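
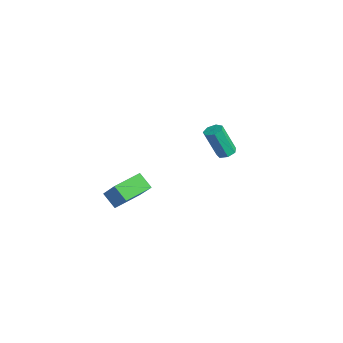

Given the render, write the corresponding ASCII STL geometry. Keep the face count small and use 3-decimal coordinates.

solid 
facet normal -0.656 -0.350 0.669
outer loop
vertex 1.333 -3.84 0.819
vertex 0.907 -2.504 1.101
vertex 0.071 -3.969 -0.485
endloop
endfacet
facet normal 0.299 -0.934 -0.197
outer loop
vertex 0.693 -3.636 -1.121
vertex 1.333 -3.84 0.819
vertex 0.071 -3.969 -0.485
endloop
endfacet
facet normal -0.656 -0.350 0.669
outer loop
vertex 0.071 -3.969 -0.485
vertex 0.907 -2.504 1.101
vertex -0.356 -2.633 -0.204
endloop
endfacet
facet normal -0.694 -0.071 -0.716
outer loop
vertex -0.356 -2.633 -0.204
vertex 0.693 -3.636 -1.121
vertex 0.071 -3.969 -0.485
endloop
endfacet
facet normal 0.695 0.070 0.716
outer loop
vertex 1.333 -3.84 0.819
vertex 1.529 -2.171 0.465
vertex 0.907 -2.504 1.101
endloop
endfacet
facet normal 0.299 -0.934 -0.197
outer loop
vertex 1.956 -3.507 0.184
vertex 1.333 -3.84 0.819
vertex 0.693 -3.636 -1.121
endloop
endfacet
facet normal 0.693 0.071 0.717
outer loop
vertex 1.956 -3.507 0.184
vertex 1.529 -2.171 0.465
vertex 1.333 -3.84 0.819
endloop
endfacet
facet normal -0.299 0.934 0.197
outer loop
vertex 0.907 -2.504 1.101
vertex 1.529 -2.171 0.465
vertex -0.356 -2.633 -0.204
endloop
endfacet
facet normal -0.694 -0.070 -0.717
outer loop
vertex 0.267 -2.3 -0.839
vertex 0.693 -3.636 -1.121
vertex -0.356 -2.633 -0.204
endloop
endfacet
facet normal -0.299 0.934 0.197
outer loop
vertex -0.356 -2.633 -0.204
vertex 1.529 -2.171 0.465
vertex 0.267 -2.3 -0.839
endloop
endfacet
facet normal 0.656 0.350 -0.669
outer loop
vertex 0.267 -2.3 -0.839
vertex 1.956 -3.507 0.184
vertex 0.693 -3.636 -1.121
endloop
endfacet
facet normal 0.656 0.350 -0.669
outer loop
vertex 1.529 -2.171 0.465
vertex 1.956 -3.507 0.184
vertex 0.267 -2.3 -0.839
endloop
endfacet
facet normal 0.129 0.363 -0.923
outer loop
vertex -2.83 3.593 -1.259
vertex -3.228 3.304 -1.428
vertex -3.236 3.788 -1.239
endloop
endfacet
facet normal 0.415 0.825 0.383
outer loop
vertex -2.83 3.593 -1.259
vertex -3.236 3.788 -1.239
vertex -3.054 2.965 0.338
endloop
endfacet
facet normal 0.415 0.825 0.383
outer loop
vertex -3.054 2.965 0.338
vertex -3.236 3.788 -1.239
vertex -3.461 3.161 0.357
endloop
endfacet
facet normal -0.131 -0.362 0.923
outer loop
vertex -3.054 2.965 0.338
vertex -3.461 3.161 0.357
vertex -3.452 2.676 0.168
endloop
endfacet
facet normal 0.131 0.363 -0.923
outer loop
vertex -3.236 3.788 -1.239
vertex -3.228 3.304 -1.428
vertex -3.636 3.619 -1.362
endloop
endfacet
facet normal -0.444 0.853 0.273
outer loop
vertex -3.236 3.788 -1.239
vertex -3.636 3.619 -1.362
vertex -3.461 3.161 0.357
endloop
endfacet
facet normal -0.446 0.853 0.273
outer loop
vertex -3.461 3.161 0.357
vertex -3.636 3.619 -1.362
vertex -3.861 2.991 0.235
endloop
endfacet
facet normal -0.128 -0.362 0.923
outer loop
vertex -3.461 3.161 0.357
vertex -3.861 2.991 0.235
vertex -3.452 2.676 0.168
endloop
endfacet
facet normal 0.131 0.363 -0.923
outer loop
vertex -3.636 3.619 -1.362
vertex -3.228 3.304 -1.428
vertex -3.728 3.212 -1.535
endloop
endfacet
facet normal -0.970 0.238 -0.043
outer loop
vertex -3.636 3.619 -1.362
vertex -3.728 3.212 -1.535
vertex -3.861 2.991 0.235
endloop
endfacet
facet normal -0.970 0.238 -0.043
outer loop
vertex -3.861 2.991 0.235
vertex -3.728 3.212 -1.535
vertex -3.953 2.585 0.062
endloop
endfacet
facet normal -0.129 -0.364 0.922
outer loop
vertex -3.861 2.991 0.235
vertex -3.953 2.585 0.062
vertex -3.452 2.676 0.168
endloop
endfacet
facet normal 0.131 0.362 -0.923
outer loop
vertex -3.728 3.212 -1.535
vertex -3.228 3.304 -1.428
vertex -3.444 2.875 -1.627
endloop
endfacet
facet normal -0.765 -0.556 -0.326
outer loop
vertex -3.728 3.212 -1.535
vertex -3.444 2.875 -1.627
vertex -3.953 2.585 0.062
endloop
endfacet
facet normal -0.765 -0.555 -0.326
outer loop
vertex -3.953 2.585 0.062
vertex -3.444 2.875 -1.627
vertex -3.668 2.247 -0.031
endloop
endfacet
facet normal -0.129 -0.363 0.923
outer loop
vertex -3.953 2.585 0.062
vertex -3.668 2.247 -0.031
vertex -3.452 2.676 0.168
endloop
endfacet
facet normal 0.130 0.363 -0.923
outer loop
vertex -3.444 2.875 -1.627
vertex -3.228 3.304 -1.428
vertex -2.996 2.86 -1.57
endloop
endfacet
facet normal 0.015 -0.931 -0.364
outer loop
vertex -3.444 2.875 -1.627
vertex -2.996 2.86 -1.57
vertex -3.668 2.247 -0.031
endloop
endfacet
facet normal 0.017 -0.931 -0.363
outer loop
vertex -3.668 2.247 -0.031
vertex -2.996 2.86 -1.57
vertex -3.221 2.233 0.026
endloop
endfacet
facet normal -0.129 -0.363 0.923
outer loop
vertex -3.668 2.247 -0.031
vertex -3.221 2.233 0.026
vertex -3.452 2.676 0.168
endloop
endfacet
facet normal 0.129 0.363 -0.923
outer loop
vertex -2.996 2.86 -1.57
vertex -3.228 3.304 -1.428
vertex -2.723 3.18 -1.406
endloop
endfacet
facet normal 0.786 -0.605 -0.127
outer loop
vertex -2.996 2.86 -1.57
vertex -2.723 3.18 -1.406
vertex -3.221 2.233 0.026
endloop
endfacet
facet normal 0.785 -0.606 -0.128
outer loop
vertex -3.221 2.233 0.026
vertex -2.723 3.18 -1.406
vertex -2.948 2.552 0.19
endloop
endfacet
facet normal -0.130 -0.363 0.923
outer loop
vertex -3.221 2.233 0.026
vertex -2.948 2.552 0.19
vertex -3.452 2.676 0.168
endloop
endfacet
facet normal 0.129 0.362 -0.923
outer loop
vertex -2.723 3.18 -1.406
vertex -3.228 3.304 -1.428
vertex -2.83 3.593 -1.259
endloop
endfacet
facet normal 0.963 0.176 0.205
outer loop
vertex -2.723 3.18 -1.406
vertex -2.83 3.593 -1.259
vertex -2.948 2.552 0.19
endloop
endfacet
facet normal 0.963 0.174 0.204
outer loop
vertex -2.948 2.552 0.19
vertex -2.83 3.593 -1.259
vertex -3.054 2.965 0.338
endloop
endfacet
facet normal -0.130 -0.364 0.922
outer loop
vertex -2.948 2.552 0.19
vertex -3.054 2.965 0.338
vertex -3.452 2.676 0.168
endloop
endfacet

endsolid


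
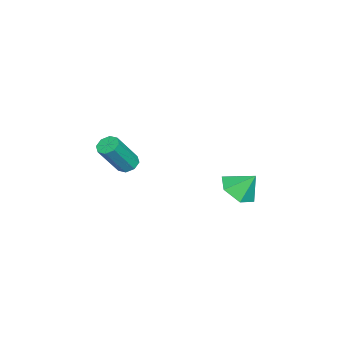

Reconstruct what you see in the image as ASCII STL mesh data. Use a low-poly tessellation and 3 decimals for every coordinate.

solid 
facet normal -0.447 0.341 -0.827
outer loop
vertex -1.621 -2.18 -1.055
vertex -1.941 -1.831 -0.738
vertex -1.434 -1.79 -0.995
endloop
endfacet
facet normal 0.786 -0.293 -0.545
outer loop
vertex -1.621 -2.18 -1.055
vertex -1.434 -1.79 -0.995
vertex -0.759 -2.839 0.541
endloop
endfacet
facet normal 0.786 -0.293 -0.545
outer loop
vertex -0.759 -2.839 0.541
vertex -1.434 -1.79 -0.995
vertex -0.572 -2.449 0.601
endloop
endfacet
facet normal 0.446 -0.341 0.827
outer loop
vertex -0.759 -2.839 0.541
vertex -0.572 -2.449 0.601
vertex -1.079 -2.489 0.858
endloop
endfacet
facet normal -0.447 0.340 -0.827
outer loop
vertex -1.434 -1.79 -0.995
vertex -1.941 -1.831 -0.738
vertex -1.544 -1.424 -0.785
endloop
endfacet
facet normal 0.859 0.424 -0.289
outer loop
vertex -1.434 -1.79 -0.995
vertex -1.544 -1.424 -0.785
vertex -0.572 -2.449 0.601
endloop
endfacet
facet normal 0.859 0.424 -0.289
outer loop
vertex -0.572 -2.449 0.601
vertex -1.544 -1.424 -0.785
vertex -0.682 -2.083 0.811
endloop
endfacet
facet normal 0.446 -0.341 0.827
outer loop
vertex -0.572 -2.449 0.601
vertex -0.682 -2.083 0.811
vertex -1.079 -2.489 0.858
endloop
endfacet
facet normal -0.447 0.340 -0.827
outer loop
vertex -1.544 -1.424 -0.785
vertex -1.941 -1.831 -0.738
vertex -1.887 -1.296 -0.547
endloop
endfacet
facet normal 0.429 0.893 0.137
outer loop
vertex -1.544 -1.424 -0.785
vertex -1.887 -1.296 -0.547
vertex -0.682 -2.083 0.811
endloop
endfacet
facet normal 0.429 0.893 0.137
outer loop
vertex -0.682 -2.083 0.811
vertex -1.887 -1.296 -0.547
vertex -1.024 -1.955 1.049
endloop
endfacet
facet normal 0.447 -0.342 0.827
outer loop
vertex -0.682 -2.083 0.811
vertex -1.024 -1.955 1.049
vertex -1.079 -2.489 0.858
endloop
endfacet
facet normal -0.447 0.340 -0.827
outer loop
vertex -1.887 -1.296 -0.547
vertex -1.941 -1.831 -0.738
vertex -2.261 -1.481 -0.421
endloop
endfacet
facet normal -0.252 0.839 0.483
outer loop
vertex -1.887 -1.296 -0.547
vertex -2.261 -1.481 -0.421
vertex -1.024 -1.955 1.049
endloop
endfacet
facet normal -0.252 0.839 0.482
outer loop
vertex -1.024 -1.955 1.049
vertex -2.261 -1.481 -0.421
vertex -1.399 -2.14 1.175
endloop
endfacet
facet normal 0.446 -0.342 0.827
outer loop
vertex -1.024 -1.955 1.049
vertex -1.399 -2.14 1.175
vertex -1.079 -2.489 0.858
endloop
endfacet
facet normal -0.446 0.341 -0.827
outer loop
vertex -2.261 -1.481 -0.421
vertex -1.941 -1.831 -0.738
vertex -2.448 -1.871 -0.481
endloop
endfacet
facet normal -0.786 0.293 0.545
outer loop
vertex -2.261 -1.481 -0.421
vertex -2.448 -1.871 -0.481
vertex -1.399 -2.14 1.175
endloop
endfacet
facet normal -0.786 0.293 0.545
outer loop
vertex -1.399 -2.14 1.175
vertex -2.448 -1.871 -0.481
vertex -1.586 -2.53 1.115
endloop
endfacet
facet normal 0.447 -0.341 0.827
outer loop
vertex -1.399 -2.14 1.175
vertex -1.586 -2.53 1.115
vertex -1.079 -2.489 0.858
endloop
endfacet
facet normal -0.446 0.341 -0.827
outer loop
vertex -2.448 -1.871 -0.481
vertex -1.941 -1.831 -0.738
vertex -2.338 -2.237 -0.691
endloop
endfacet
facet normal -0.859 -0.424 0.289
outer loop
vertex -2.448 -1.871 -0.481
vertex -2.338 -2.237 -0.691
vertex -1.586 -2.53 1.115
endloop
endfacet
facet normal -0.859 -0.424 0.289
outer loop
vertex -1.586 -2.53 1.115
vertex -2.338 -2.237 -0.691
vertex -1.476 -2.896 0.905
endloop
endfacet
facet normal 0.447 -0.340 0.827
outer loop
vertex -1.586 -2.53 1.115
vertex -1.476 -2.896 0.905
vertex -1.079 -2.489 0.858
endloop
endfacet
facet normal -0.447 0.342 -0.827
outer loop
vertex -2.338 -2.237 -0.691
vertex -1.941 -1.831 -0.738
vertex -1.996 -2.365 -0.929
endloop
endfacet
facet normal -0.429 -0.893 -0.137
outer loop
vertex -2.338 -2.237 -0.691
vertex -1.996 -2.365 -0.929
vertex -1.476 -2.896 0.905
endloop
endfacet
facet normal -0.428 -0.893 -0.137
outer loop
vertex -1.476 -2.896 0.905
vertex -1.996 -2.365 -0.929
vertex -1.133 -3.024 0.667
endloop
endfacet
facet normal 0.447 -0.340 0.827
outer loop
vertex -1.476 -2.896 0.905
vertex -1.133 -3.024 0.667
vertex -1.079 -2.489 0.858
endloop
endfacet
facet normal -0.446 0.342 -0.827
outer loop
vertex -1.996 -2.365 -0.929
vertex -1.941 -1.831 -0.738
vertex -1.621 -2.18 -1.055
endloop
endfacet
facet normal 0.252 -0.839 -0.483
outer loop
vertex -1.996 -2.365 -0.929
vertex -1.621 -2.18 -1.055
vertex -1.133 -3.024 0.667
endloop
endfacet
facet normal 0.252 -0.839 -0.483
outer loop
vertex -1.133 -3.024 0.667
vertex -1.621 -2.18 -1.055
vertex -0.759 -2.839 0.541
endloop
endfacet
facet normal 0.447 -0.340 0.827
outer loop
vertex -1.133 -3.024 0.667
vertex -0.759 -2.839 0.541
vertex -1.079 -2.489 0.858
endloop
endfacet
facet normal 0.002 -0.627 -0.779
outer loop
vertex 0.292 2.958 -0.295
vertex -0.459 3.411 -0.661
vertex 0.421 3.692 -0.885
endloop
endfacet
facet normal 0.818 0.266 0.510
outer loop
vertex 0.292 2.958 -0.295
vertex 0.421 3.692 -0.885
vertex -0.461 4.169 0.281
endloop
endfacet
facet normal 0.002 -0.627 -0.779
outer loop
vertex 0.421 3.692 -0.885
vertex -0.459 3.411 -0.661
vertex -0.329 4.144 -1.251
endloop
endfacet
facet normal 0.505 0.862 0.029
outer loop
vertex 0.421 3.692 -0.885
vertex -0.329 4.144 -1.251
vertex -0.461 4.169 0.281
endloop
endfacet
facet normal 0.002 -0.627 -0.779
outer loop
vertex -0.329 4.144 -1.251
vertex -0.459 3.411 -0.661
vertex -1.209 3.864 -1.028
endloop
endfacet
facet normal -0.313 0.949 -0.042
outer loop
vertex -0.329 4.144 -1.251
vertex -1.209 3.864 -1.028
vertex -0.461 4.169 0.281
endloop
endfacet
facet normal 0.003 -0.627 -0.779
outer loop
vertex -1.209 3.864 -1.028
vertex -0.459 3.411 -0.661
vertex -1.338 3.13 -0.438
endloop
endfacet
facet normal -0.820 0.439 0.367
outer loop
vertex -1.209 3.864 -1.028
vertex -1.338 3.13 -0.438
vertex -0.461 4.169 0.281
endloop
endfacet
facet normal 0.002 -0.626 -0.780
outer loop
vertex -1.338 3.13 -0.438
vertex -0.459 3.411 -0.661
vertex -0.588 2.677 -0.072
endloop
endfacet
facet normal -0.508 -0.157 0.847
outer loop
vertex -1.338 3.13 -0.438
vertex -0.588 2.677 -0.072
vertex -0.461 4.169 0.281
endloop
endfacet
facet normal 0.002 -0.626 -0.780
outer loop
vertex -0.588 2.677 -0.072
vertex -0.459 3.411 -0.661
vertex 0.292 2.958 -0.295
endloop
endfacet
facet normal 0.311 -0.244 0.919
outer loop
vertex -0.588 2.677 -0.072
vertex 0.292 2.958 -0.295
vertex -0.461 4.169 0.281
endloop
endfacet

endsolid


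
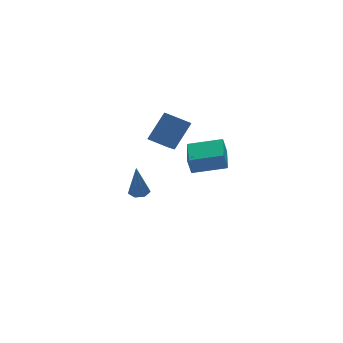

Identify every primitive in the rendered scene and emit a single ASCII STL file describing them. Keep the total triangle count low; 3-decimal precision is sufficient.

solid 
facet normal 0.175 0.211 -0.962
outer loop
vertex -1.068 3.048 -2.462
vertex -1.604 2.904 -2.591
vertex -1.399 3.414 -2.442
endloop
endfacet
facet normal 0.656 0.566 0.500
outer loop
vertex -1.068 3.048 -2.462
vertex -1.399 3.414 -2.442
vertex -1.956 2.476 -0.649
endloop
endfacet
facet normal 0.174 0.211 -0.962
outer loop
vertex -1.399 3.414 -2.442
vertex -1.604 2.904 -2.591
vertex -1.885 3.396 -2.534
endloop
endfacet
facet normal -0.115 0.894 0.432
outer loop
vertex -1.399 3.414 -2.442
vertex -1.885 3.396 -2.534
vertex -1.956 2.476 -0.649
endloop
endfacet
facet normal 0.175 0.211 -0.962
outer loop
vertex -1.885 3.396 -2.534
vertex -1.604 2.904 -2.591
vertex -2.159 3.008 -2.669
endloop
endfacet
facet normal -0.831 0.511 0.218
outer loop
vertex -1.885 3.396 -2.534
vertex -2.159 3.008 -2.669
vertex -1.956 2.476 -0.649
endloop
endfacet
facet normal 0.175 0.212 -0.961
outer loop
vertex -2.159 3.008 -2.669
vertex -1.604 2.904 -2.591
vertex -2.015 2.541 -2.746
endloop
endfacet
facet normal -0.955 -0.297 0.018
outer loop
vertex -2.159 3.008 -2.669
vertex -2.015 2.541 -2.746
vertex -1.956 2.476 -0.649
endloop
endfacet
facet normal 0.176 0.212 -0.961
outer loop
vertex -2.015 2.541 -2.746
vertex -1.604 2.904 -2.591
vertex -1.562 2.347 -2.706
endloop
endfacet
facet normal -0.392 -0.920 -0.017
outer loop
vertex -2.015 2.541 -2.746
vertex -1.562 2.347 -2.706
vertex -1.956 2.476 -0.649
endloop
endfacet
facet normal 0.174 0.212 -0.962
outer loop
vertex -1.562 2.347 -2.706
vertex -1.604 2.904 -2.591
vertex -1.14 2.573 -2.58
endloop
endfacet
facet normal 0.435 -0.890 0.139
outer loop
vertex -1.562 2.347 -2.706
vertex -1.14 2.573 -2.58
vertex -1.956 2.476 -0.649
endloop
endfacet
facet normal 0.174 0.212 -0.961
outer loop
vertex -1.14 2.573 -2.58
vertex -1.604 2.904 -2.591
vertex -1.068 3.048 -2.462
endloop
endfacet
facet normal 0.901 -0.228 0.369
outer loop
vertex -1.14 2.573 -2.58
vertex -1.068 3.048 -2.462
vertex -1.956 2.476 -0.649
endloop
endfacet
facet normal -0.852 0.477 -0.214
outer loop
vertex -2.369 -3.724 2.905
vertex -1.654 -2.329 3.169
vertex -2.126 -3.683 2.029
endloop
endfacet
facet normal -0.450 -0.877 -0.166
outer loop
vertex -0.686 -4.491 2.391
vertex -2.369 -3.724 2.905
vertex -2.126 -3.683 2.029
endloop
endfacet
facet normal -0.852 0.478 -0.215
outer loop
vertex -2.126 -3.683 2.029
vertex -1.654 -2.329 3.169
vertex -1.41 -2.288 2.293
endloop
endfacet
facet normal 0.267 0.045 -0.963
outer loop
vertex -1.41 -2.288 2.293
vertex -0.686 -4.491 2.391
vertex -2.126 -3.683 2.029
endloop
endfacet
facet normal -0.267 -0.045 0.963
outer loop
vertex -2.369 -3.724 2.905
vertex -0.214 -3.137 3.531
vertex -1.654 -2.329 3.169
endloop
endfacet
facet normal -0.451 -0.877 -0.167
outer loop
vertex -0.93 -4.532 3.267
vertex -2.369 -3.724 2.905
vertex -0.686 -4.491 2.391
endloop
endfacet
facet normal -0.267 -0.045 0.963
outer loop
vertex -0.93 -4.532 3.267
vertex -0.214 -3.137 3.531
vertex -2.369 -3.724 2.905
endloop
endfacet
facet normal 0.450 0.877 0.166
outer loop
vertex -1.654 -2.329 3.169
vertex -0.214 -3.137 3.531
vertex -1.41 -2.288 2.293
endloop
endfacet
facet normal 0.267 0.045 -0.963
outer loop
vertex 0.029 -3.096 2.655
vertex -0.686 -4.491 2.391
vertex -1.41 -2.288 2.293
endloop
endfacet
facet normal 0.451 0.877 0.166
outer loop
vertex -1.41 -2.288 2.293
vertex -0.214 -3.137 3.531
vertex 0.029 -3.096 2.655
endloop
endfacet
facet normal 0.852 -0.477 0.215
outer loop
vertex 0.029 -3.096 2.655
vertex -0.93 -4.532 3.267
vertex -0.686 -4.491 2.391
endloop
endfacet
facet normal 0.852 -0.478 0.214
outer loop
vertex -0.214 -3.137 3.531
vertex -0.93 -4.532 3.267
vertex 0.029 -3.096 2.655
endloop
endfacet
facet normal -0.580 -0.148 -0.801
outer loop
vertex -2.034 -1.115 2.493
vertex -2.663 -0.249 2.789
vertex -1.279 -0.33 1.801
endloop
endfacet
facet normal 0.566 -0.780 -0.267
outer loop
vertex -0.257 -0.071 3.211
vertex -2.034 -1.115 2.493
vertex -1.279 -0.33 1.801
endloop
endfacet
facet normal -0.580 -0.146 -0.801
outer loop
vertex -1.279 -0.33 1.801
vertex -2.663 -0.249 2.789
vertex -1.907 0.536 2.098
endloop
endfacet
facet normal 0.585 0.608 -0.536
outer loop
vertex -1.907 0.536 2.098
vertex -0.257 -0.071 3.211
vertex -1.279 -0.33 1.801
endloop
endfacet
facet normal -0.585 -0.608 0.536
outer loop
vertex -2.034 -1.115 2.493
vertex -1.641 0.01 4.199
vertex -2.663 -0.249 2.789
endloop
endfacet
facet normal 0.566 -0.780 -0.267
outer loop
vertex -1.013 -0.856 3.902
vertex -2.034 -1.115 2.493
vertex -0.257 -0.071 3.211
endloop
endfacet
facet normal -0.585 -0.608 0.536
outer loop
vertex -1.013 -0.856 3.902
vertex -1.641 0.01 4.199
vertex -2.034 -1.115 2.493
endloop
endfacet
facet normal -0.566 0.780 0.267
outer loop
vertex -2.663 -0.249 2.789
vertex -1.641 0.01 4.199
vertex -1.907 0.536 2.098
endloop
endfacet
facet normal 0.585 0.608 -0.536
outer loop
vertex -0.886 0.795 3.507
vertex -0.257 -0.071 3.211
vertex -1.907 0.536 2.098
endloop
endfacet
facet normal -0.566 0.780 0.267
outer loop
vertex -1.907 0.536 2.098
vertex -1.641 0.01 4.199
vertex -0.886 0.795 3.507
endloop
endfacet
facet normal 0.580 0.147 0.801
outer loop
vertex -0.886 0.795 3.507
vertex -1.013 -0.856 3.902
vertex -0.257 -0.071 3.211
endloop
endfacet
facet normal 0.581 0.147 0.801
outer loop
vertex -1.641 0.01 4.199
vertex -1.013 -0.856 3.902
vertex -0.886 0.795 3.507
endloop
endfacet

endsolid


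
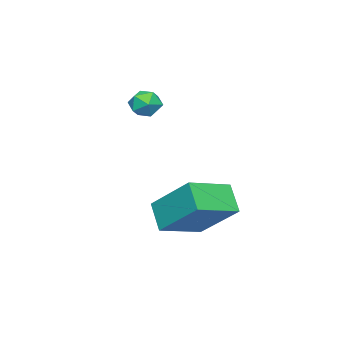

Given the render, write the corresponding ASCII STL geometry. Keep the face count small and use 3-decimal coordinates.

solid 
facet normal -0.877 0.400 -0.264
outer loop
vertex -1.39 0.093 -1.093
vertex -1.064 1.719 0.29
vertex -0.821 0.745 -1.995
endloop
endfacet
facet normal -0.151 -0.754 -0.640
outer loop
vertex 0.724 0.041 -1.53
vertex -1.39 0.093 -1.093
vertex -0.821 0.745 -1.995
endloop
endfacet
facet normal -0.878 0.400 -0.264
outer loop
vertex -0.821 0.745 -1.995
vertex -1.064 1.719 0.29
vertex -0.495 2.372 -0.611
endloop
endfacet
facet normal 0.455 0.522 -0.721
outer loop
vertex -0.495 2.372 -0.611
vertex 0.724 0.041 -1.53
vertex -0.821 0.745 -1.995
endloop
endfacet
facet normal -0.455 -0.522 0.721
outer loop
vertex -1.39 0.093 -1.093
vertex 0.481 1.015 0.755
vertex -1.064 1.719 0.29
endloop
endfacet
facet normal -0.151 -0.753 -0.641
outer loop
vertex 0.155 -0.612 -0.629
vertex -1.39 0.093 -1.093
vertex 0.724 0.041 -1.53
endloop
endfacet
facet normal -0.455 -0.522 0.721
outer loop
vertex 0.155 -0.612 -0.629
vertex 0.481 1.015 0.755
vertex -1.39 0.093 -1.093
endloop
endfacet
facet normal 0.150 0.753 0.641
outer loop
vertex -1.064 1.719 0.29
vertex 0.481 1.015 0.755
vertex -0.495 2.372 -0.611
endloop
endfacet
facet normal 0.455 0.522 -0.721
outer loop
vertex 1.05 1.667 -0.147
vertex 0.724 0.041 -1.53
vertex -0.495 2.372 -0.611
endloop
endfacet
facet normal 0.151 0.753 0.640
outer loop
vertex -0.495 2.372 -0.611
vertex 0.481 1.015 0.755
vertex 1.05 1.667 -0.147
endloop
endfacet
facet normal 0.877 -0.400 0.264
outer loop
vertex 1.05 1.667 -0.147
vertex 0.155 -0.612 -0.629
vertex 0.724 0.041 -1.53
endloop
endfacet
facet normal 0.877 -0.400 0.264
outer loop
vertex 0.481 1.015 0.755
vertex 0.155 -0.612 -0.629
vertex 1.05 1.667 -0.147
endloop
endfacet
facet normal -0.843 -0.392 0.370
outer loop
vertex -2.793 -2.073 3.263
vertex -2.684 -2.638 2.913
vertex -2.439 -2.576 3.537
endloop
endfacet
facet normal -0.551 0.065 0.832
outer loop
vertex -2.793 -2.073 3.263
vertex -2.439 -2.576 3.537
vertex -2.238 -1.939 3.62
endloop
endfacet
facet normal -0.498 0.701 0.511
outer loop
vertex -2.793 -2.073 3.263
vertex -2.238 -1.939 3.62
vertex -2.358 -1.607 3.047
endloop
endfacet
facet normal -0.757 0.636 -0.151
outer loop
vertex -2.793 -2.073 3.263
vertex -2.358 -1.607 3.047
vertex -2.634 -2.039 2.61
endloop
endfacet
facet normal -0.970 -0.040 -0.238
outer loop
vertex -2.793 -2.073 3.263
vertex -2.634 -2.039 2.61
vertex -2.684 -2.638 2.913
endloop
endfacet
facet normal 0.109 -0.162 0.981
outer loop
vertex -2.238 -1.939 3.62
vertex -2.439 -2.576 3.537
vertex -1.786 -2.421 3.49
endloop
endfacet
facet normal -0.364 -0.902 0.233
outer loop
vertex -2.439 -2.576 3.537
vertex -2.684 -2.638 2.913
vertex -2.062 -2.853 3.053
endloop
endfacet
facet normal -0.570 -0.332 -0.751
outer loop
vertex -2.684 -2.638 2.913
vertex -2.634 -2.039 2.61
vertex -2.182 -2.521 2.48
endloop
endfacet
facet normal -0.224 0.760 -0.610
outer loop
vertex -2.634 -2.039 2.61
vertex -2.358 -1.607 3.047
vertex -1.981 -1.884 2.563
endloop
endfacet
facet normal 0.196 0.866 0.461
outer loop
vertex -2.358 -1.607 3.047
vertex -2.238 -1.939 3.62
vertex -1.736 -1.822 3.187
endloop
endfacet
facet normal 0.757 -0.636 0.151
outer loop
vertex -1.627 -2.387 2.837
vertex -1.786 -2.421 3.49
vertex -2.062 -2.853 3.053
endloop
endfacet
facet normal 0.498 -0.701 -0.511
outer loop
vertex -1.627 -2.387 2.837
vertex -2.062 -2.853 3.053
vertex -2.182 -2.521 2.48
endloop
endfacet
facet normal 0.551 -0.065 -0.832
outer loop
vertex -1.627 -2.387 2.837
vertex -2.182 -2.521 2.48
vertex -1.981 -1.884 2.563
endloop
endfacet
facet normal 0.843 0.392 -0.370
outer loop
vertex -1.627 -2.387 2.837
vertex -1.981 -1.884 2.563
vertex -1.736 -1.822 3.187
endloop
endfacet
facet normal 0.970 0.040 0.238
outer loop
vertex -1.627 -2.387 2.837
vertex -1.736 -1.822 3.187
vertex -1.786 -2.421 3.49
endloop
endfacet
facet normal 0.224 -0.760 0.610
outer loop
vertex -2.062 -2.853 3.053
vertex -1.786 -2.421 3.49
vertex -2.439 -2.576 3.537
endloop
endfacet
facet normal -0.196 -0.866 -0.461
outer loop
vertex -2.182 -2.521 2.48
vertex -2.062 -2.853 3.053
vertex -2.684 -2.638 2.913
endloop
endfacet
facet normal -0.109 0.162 -0.981
outer loop
vertex -1.981 -1.884 2.563
vertex -2.182 -2.521 2.48
vertex -2.634 -2.039 2.61
endloop
endfacet
facet normal 0.364 0.902 -0.233
outer loop
vertex -1.736 -1.822 3.187
vertex -1.981 -1.884 2.563
vertex -2.358 -1.607 3.047
endloop
endfacet
facet normal 0.570 0.332 0.751
outer loop
vertex -1.786 -2.421 3.49
vertex -1.736 -1.822 3.187
vertex -2.238 -1.939 3.62
endloop
endfacet

endsolid


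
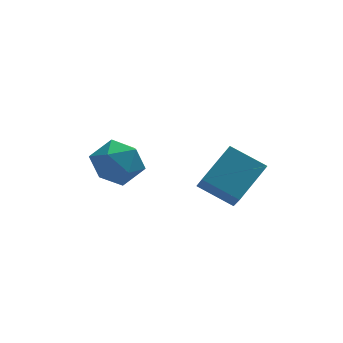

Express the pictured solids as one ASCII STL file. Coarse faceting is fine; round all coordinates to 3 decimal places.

solid 
facet normal -0.770 0.437 0.464
outer loop
vertex -1.892 -1.63 3.856
vertex -0.98 -0.851 4.635
vertex -1.907 -0.871 3.116
endloop
endfacet
facet normal -0.638 -0.544 -0.545
outer loop
vertex -0.96 -1.409 2.545
vertex -1.892 -1.63 3.856
vertex -1.907 -0.871 3.116
endloop
endfacet
facet normal -0.770 0.437 0.464
outer loop
vertex -1.907 -0.871 3.116
vertex -0.98 -0.851 4.635
vertex -0.996 -0.093 3.895
endloop
endfacet
facet normal -0.014 0.716 -0.698
outer loop
vertex -0.996 -0.093 3.895
vertex -0.96 -1.409 2.545
vertex -1.907 -0.871 3.116
endloop
endfacet
facet normal 0.015 -0.716 0.698
outer loop
vertex -1.892 -1.63 3.856
vertex -0.033 -1.389 4.064
vertex -0.98 -0.851 4.635
endloop
endfacet
facet normal -0.637 -0.545 -0.545
outer loop
vertex -0.944 -2.167 3.285
vertex -1.892 -1.63 3.856
vertex -0.96 -1.409 2.545
endloop
endfacet
facet normal 0.015 -0.716 0.698
outer loop
vertex -0.944 -2.167 3.285
vertex -0.033 -1.389 4.064
vertex -1.892 -1.63 3.856
endloop
endfacet
facet normal 0.638 0.545 0.544
outer loop
vertex -0.98 -0.851 4.635
vertex -0.033 -1.389 4.064
vertex -0.996 -0.093 3.895
endloop
endfacet
facet normal -0.015 0.716 -0.698
outer loop
vertex -0.048 -0.63 3.324
vertex -0.96 -1.409 2.545
vertex -0.996 -0.093 3.895
endloop
endfacet
facet normal 0.637 0.545 0.546
outer loop
vertex -0.996 -0.093 3.895
vertex -0.033 -1.389 4.064
vertex -0.048 -0.63 3.324
endloop
endfacet
facet normal 0.770 -0.437 -0.464
outer loop
vertex -0.048 -0.63 3.324
vertex -0.944 -2.167 3.285
vertex -0.96 -1.409 2.545
endloop
endfacet
facet normal 0.770 -0.437 -0.464
outer loop
vertex -0.033 -1.389 4.064
vertex -0.944 -2.167 3.285
vertex -0.048 -0.63 3.324
endloop
endfacet
facet normal 0.130 0.885 0.447
outer loop
vertex -4.016 2.558 2.617
vertex -3.894 2.145 3.4
vertex -3.195 2.311 2.868
endloop
endfacet
facet normal 0.345 0.909 -0.234
outer loop
vertex -4.016 2.558 2.617
vertex -3.195 2.311 2.868
vertex -3.458 2.193 2.022
endloop
endfacet
facet normal -0.210 0.734 -0.647
outer loop
vertex -4.016 2.558 2.617
vertex -3.458 2.193 2.022
vertex -4.319 1.955 2.031
endloop
endfacet
facet normal -0.767 0.602 -0.222
outer loop
vertex -4.016 2.558 2.617
vertex -4.319 1.955 2.031
vertex -4.589 1.925 2.882
endloop
endfacet
facet normal -0.558 0.695 0.454
outer loop
vertex -4.016 2.558 2.617
vertex -4.589 1.925 2.882
vertex -3.894 2.145 3.4
endloop
endfacet
facet normal 0.852 0.413 -0.322
outer loop
vertex -3.458 2.193 2.022
vertex -3.195 2.311 2.868
vertex -2.991 1.555 2.438
endloop
endfacet
facet normal 0.504 0.375 0.779
outer loop
vertex -3.195 2.311 2.868
vertex -3.894 2.145 3.4
vertex -3.261 1.525 3.289
endloop
endfacet
facet normal -0.610 0.068 0.789
outer loop
vertex -3.894 2.145 3.4
vertex -4.589 1.925 2.882
vertex -4.122 1.287 3.298
endloop
endfacet
facet normal -0.949 -0.083 -0.304
outer loop
vertex -4.589 1.925 2.882
vertex -4.319 1.955 2.031
vertex -4.385 1.169 2.452
endloop
endfacet
facet normal -0.046 0.130 -0.990
outer loop
vertex -4.319 1.955 2.031
vertex -3.458 2.193 2.022
vertex -3.686 1.335 1.92
endloop
endfacet
facet normal 0.767 -0.602 0.222
outer loop
vertex -3.564 0.922 2.703
vertex -2.991 1.555 2.438
vertex -3.261 1.525 3.289
endloop
endfacet
facet normal 0.210 -0.734 0.647
outer loop
vertex -3.564 0.922 2.703
vertex -3.261 1.525 3.289
vertex -4.122 1.287 3.298
endloop
endfacet
facet normal -0.345 -0.909 0.234
outer loop
vertex -3.564 0.922 2.703
vertex -4.122 1.287 3.298
vertex -4.385 1.169 2.452
endloop
endfacet
facet normal -0.130 -0.885 -0.447
outer loop
vertex -3.564 0.922 2.703
vertex -4.385 1.169 2.452
vertex -3.686 1.335 1.92
endloop
endfacet
facet normal 0.558 -0.695 -0.454
outer loop
vertex -3.564 0.922 2.703
vertex -3.686 1.335 1.92
vertex -2.991 1.555 2.438
endloop
endfacet
facet normal 0.949 0.083 0.304
outer loop
vertex -3.261 1.525 3.289
vertex -2.991 1.555 2.438
vertex -3.195 2.311 2.868
endloop
endfacet
facet normal 0.046 -0.130 0.990
outer loop
vertex -4.122 1.287 3.298
vertex -3.261 1.525 3.289
vertex -3.894 2.145 3.4
endloop
endfacet
facet normal -0.852 -0.413 0.322
outer loop
vertex -4.385 1.169 2.452
vertex -4.122 1.287 3.298
vertex -4.589 1.925 2.882
endloop
endfacet
facet normal -0.504 -0.375 -0.779
outer loop
vertex -3.686 1.335 1.92
vertex -4.385 1.169 2.452
vertex -4.319 1.955 2.031
endloop
endfacet
facet normal 0.610 -0.068 -0.789
outer loop
vertex -2.991 1.555 2.438
vertex -3.686 1.335 1.92
vertex -3.458 2.193 2.022
endloop
endfacet

endsolid


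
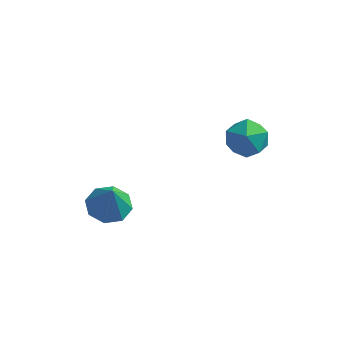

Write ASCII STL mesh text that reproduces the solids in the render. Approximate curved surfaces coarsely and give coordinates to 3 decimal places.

solid 
facet normal -0.221 0.831 0.511
outer loop
vertex 1.463 1.345 3.135
vertex 0.496 1.096 3.122
vertex 1.081 0.79 3.872
endloop
endfacet
facet normal 0.434 0.597 0.675
outer loop
vertex 1.463 1.345 3.135
vertex 1.081 0.79 3.872
vertex 1.978 0.568 3.492
endloop
endfacet
facet normal 0.816 0.574 0.072
outer loop
vertex 1.463 1.345 3.135
vertex 1.978 0.568 3.492
vertex 1.947 0.736 2.508
endloop
endfacet
facet normal 0.398 0.792 -0.462
outer loop
vertex 1.463 1.345 3.135
vertex 1.947 0.736 2.508
vertex 1.031 1.063 2.279
endloop
endfacet
facet normal -0.242 0.951 -0.191
outer loop
vertex 1.463 1.345 3.135
vertex 1.031 1.063 2.279
vertex 0.496 1.096 3.122
endloop
endfacet
facet normal 0.375 -0.068 0.925
outer loop
vertex 1.978 0.568 3.492
vertex 1.081 0.79 3.872
vertex 1.329 -0.163 3.701
endloop
endfacet
facet normal -0.685 0.309 0.660
outer loop
vertex 1.081 0.79 3.872
vertex 0.496 1.096 3.122
vertex 0.413 0.164 3.472
endloop
endfacet
facet normal -0.721 0.503 -0.477
outer loop
vertex 0.496 1.096 3.122
vertex 1.031 1.063 2.279
vertex 0.382 0.332 2.488
endloop
endfacet
facet normal 0.317 0.247 -0.916
outer loop
vertex 1.031 1.063 2.279
vertex 1.947 0.736 2.508
vertex 1.279 0.11 2.108
endloop
endfacet
facet normal 0.993 -0.107 -0.050
outer loop
vertex 1.947 0.736 2.508
vertex 1.978 0.568 3.492
vertex 1.864 -0.196 2.858
endloop
endfacet
facet normal -0.398 -0.792 0.462
outer loop
vertex 0.897 -0.445 2.845
vertex 1.329 -0.163 3.701
vertex 0.413 0.164 3.472
endloop
endfacet
facet normal -0.816 -0.574 -0.072
outer loop
vertex 0.897 -0.445 2.845
vertex 0.413 0.164 3.472
vertex 0.382 0.332 2.488
endloop
endfacet
facet normal -0.434 -0.597 -0.675
outer loop
vertex 0.897 -0.445 2.845
vertex 0.382 0.332 2.488
vertex 1.279 0.11 2.108
endloop
endfacet
facet normal 0.221 -0.831 -0.511
outer loop
vertex 0.897 -0.445 2.845
vertex 1.279 0.11 2.108
vertex 1.864 -0.196 2.858
endloop
endfacet
facet normal 0.242 -0.951 0.191
outer loop
vertex 0.897 -0.445 2.845
vertex 1.864 -0.196 2.858
vertex 1.329 -0.163 3.701
endloop
endfacet
facet normal -0.317 -0.247 0.916
outer loop
vertex 0.413 0.164 3.472
vertex 1.329 -0.163 3.701
vertex 1.081 0.79 3.872
endloop
endfacet
facet normal -0.993 0.107 0.050
outer loop
vertex 0.382 0.332 2.488
vertex 0.413 0.164 3.472
vertex 0.496 1.096 3.122
endloop
endfacet
facet normal -0.375 0.068 -0.925
outer loop
vertex 1.279 0.11 2.108
vertex 0.382 0.332 2.488
vertex 1.031 1.063 2.279
endloop
endfacet
facet normal 0.685 -0.309 -0.660
outer loop
vertex 1.864 -0.196 2.858
vertex 1.279 0.11 2.108
vertex 1.947 0.736 2.508
endloop
endfacet
facet normal 0.721 -0.503 0.477
outer loop
vertex 1.329 -0.163 3.701
vertex 1.864 -0.196 2.858
vertex 1.978 0.568 3.492
endloop
endfacet
facet normal -0.223 0.280 -0.934
outer loop
vertex -2.877 -2.655 -0.628
vertex -3.615 -2.153 -0.301
vertex -2.698 -1.969 -0.465
endloop
endfacet
facet normal 0.925 -0.297 0.236
outer loop
vertex -2.877 -2.655 -0.628
vertex -2.698 -1.969 -0.465
vertex -3.285 -2.567 1.081
endloop
endfacet
facet normal -0.223 0.279 -0.934
outer loop
vertex -2.698 -1.969 -0.465
vertex -3.615 -2.153 -0.301
vertex -3.056 -1.391 -0.207
endloop
endfacet
facet normal 0.837 0.321 0.442
outer loop
vertex -2.698 -1.969 -0.465
vertex -3.056 -1.391 -0.207
vertex -3.285 -2.567 1.081
endloop
endfacet
facet normal -0.224 0.280 -0.933
outer loop
vertex -3.056 -1.391 -0.207
vertex -3.615 -2.153 -0.301
vertex -3.741 -1.26 -0.003
endloop
endfacet
facet normal 0.327 0.668 0.668
outer loop
vertex -3.056 -1.391 -0.207
vertex -3.741 -1.26 -0.003
vertex -3.285 -2.567 1.081
endloop
endfacet
facet normal -0.224 0.280 -0.934
outer loop
vertex -3.741 -1.26 -0.003
vertex -3.615 -2.153 -0.301
vertex -4.353 -1.652 0.026
endloop
endfacet
facet normal -0.309 0.541 0.782
outer loop
vertex -3.741 -1.26 -0.003
vertex -4.353 -1.652 0.026
vertex -3.285 -2.567 1.081
endloop
endfacet
facet normal -0.223 0.281 -0.934
outer loop
vertex -4.353 -1.652 0.026
vertex -3.615 -2.153 -0.301
vertex -4.533 -2.337 -0.137
endloop
endfacet
facet normal -0.697 0.013 0.717
outer loop
vertex -4.353 -1.652 0.026
vertex -4.533 -2.337 -0.137
vertex -3.285 -2.567 1.081
endloop
endfacet
facet normal -0.223 0.279 -0.934
outer loop
vertex -4.533 -2.337 -0.137
vertex -3.615 -2.153 -0.301
vertex -4.175 -2.915 -0.395
endloop
endfacet
facet normal -0.610 -0.606 0.511
outer loop
vertex -4.533 -2.337 -0.137
vertex -4.175 -2.915 -0.395
vertex -3.285 -2.567 1.081
endloop
endfacet
facet normal -0.224 0.280 -0.933
outer loop
vertex -4.175 -2.915 -0.395
vertex -3.615 -2.153 -0.301
vertex -3.489 -3.046 -0.599
endloop
endfacet
facet normal -0.098 -0.954 0.284
outer loop
vertex -4.175 -2.915 -0.395
vertex -3.489 -3.046 -0.599
vertex -3.285 -2.567 1.081
endloop
endfacet
facet normal -0.223 0.280 -0.934
outer loop
vertex -3.489 -3.046 -0.599
vertex -3.615 -2.153 -0.301
vertex -2.877 -2.655 -0.628
endloop
endfacet
facet normal 0.536 -0.827 0.171
outer loop
vertex -3.489 -3.046 -0.599
vertex -2.877 -2.655 -0.628
vertex -3.285 -2.567 1.081
endloop
endfacet

endsolid


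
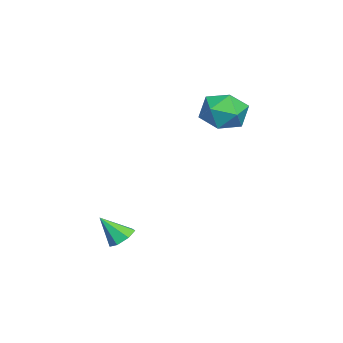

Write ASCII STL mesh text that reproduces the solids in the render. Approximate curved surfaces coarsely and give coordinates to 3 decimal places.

solid 
facet normal -0.761 0.615 0.207
outer loop
vertex -2.31 2.519 0.932
vertex -2.26 2.197 2.075
vertex -1.619 3.12 1.689
endloop
endfacet
facet normal -0.376 0.862 -0.341
outer loop
vertex -2.31 2.519 0.932
vertex -1.619 3.12 1.689
vertex -1.222 2.862 0.6
endloop
endfacet
facet normal -0.375 0.364 -0.853
outer loop
vertex -2.31 2.519 0.932
vertex -1.222 2.862 0.6
vertex -1.619 1.779 0.312
endloop
endfacet
facet normal -0.761 -0.191 -0.620
outer loop
vertex -2.31 2.519 0.932
vertex -1.619 1.779 0.312
vertex -2.26 1.369 1.224
endloop
endfacet
facet normal -0.999 -0.035 0.034
outer loop
vertex -2.31 2.519 0.932
vertex -2.26 1.369 1.224
vertex -2.26 2.197 2.075
endloop
endfacet
facet normal 0.297 0.948 -0.116
outer loop
vertex -1.222 2.862 0.6
vertex -1.619 3.12 1.689
vertex -0.5 2.751 1.536
endloop
endfacet
facet normal -0.327 0.549 0.769
outer loop
vertex -1.619 3.12 1.689
vertex -2.26 2.197 2.075
vertex -1.141 2.341 2.448
endloop
endfacet
facet normal -0.712 -0.503 0.490
outer loop
vertex -2.26 2.197 2.075
vertex -2.26 1.369 1.224
vertex -1.538 1.258 2.16
endloop
endfacet
facet normal -0.327 -0.755 -0.569
outer loop
vertex -2.26 1.369 1.224
vertex -1.619 1.779 0.312
vertex -1.141 1.0 1.071
endloop
endfacet
facet normal 0.296 0.142 -0.944
outer loop
vertex -1.619 1.779 0.312
vertex -1.222 2.862 0.6
vertex -0.5 1.923 0.685
endloop
endfacet
facet normal 0.761 0.191 0.620
outer loop
vertex -0.45 1.601 1.828
vertex -0.5 2.751 1.536
vertex -1.141 2.341 2.448
endloop
endfacet
facet normal 0.375 -0.364 0.853
outer loop
vertex -0.45 1.601 1.828
vertex -1.141 2.341 2.448
vertex -1.538 1.258 2.16
endloop
endfacet
facet normal 0.376 -0.862 0.341
outer loop
vertex -0.45 1.601 1.828
vertex -1.538 1.258 2.16
vertex -1.141 1.0 1.071
endloop
endfacet
facet normal 0.761 -0.615 -0.207
outer loop
vertex -0.45 1.601 1.828
vertex -1.141 1.0 1.071
vertex -0.5 1.923 0.685
endloop
endfacet
facet normal 0.999 0.035 -0.034
outer loop
vertex -0.45 1.601 1.828
vertex -0.5 1.923 0.685
vertex -0.5 2.751 1.536
endloop
endfacet
facet normal 0.327 0.755 0.569
outer loop
vertex -1.141 2.341 2.448
vertex -0.5 2.751 1.536
vertex -1.619 3.12 1.689
endloop
endfacet
facet normal -0.296 -0.142 0.944
outer loop
vertex -1.538 1.258 2.16
vertex -1.141 2.341 2.448
vertex -2.26 2.197 2.075
endloop
endfacet
facet normal -0.297 -0.948 0.116
outer loop
vertex -1.141 1.0 1.071
vertex -1.538 1.258 2.16
vertex -2.26 1.369 1.224
endloop
endfacet
facet normal 0.327 -0.549 -0.769
outer loop
vertex -0.5 1.923 0.685
vertex -1.141 1.0 1.071
vertex -1.619 1.779 0.312
endloop
endfacet
facet normal 0.712 0.503 -0.490
outer loop
vertex -0.5 2.751 1.536
vertex -0.5 1.923 0.685
vertex -1.222 2.862 0.6
endloop
endfacet
facet normal -0.047 0.636 -0.770
outer loop
vertex 4.161 -1.102 -3.944
vertex 3.626 -1.466 -4.212
vertex 3.607 -0.927 -3.766
endloop
endfacet
facet normal 0.393 0.405 0.826
outer loop
vertex 4.161 -1.102 -3.944
vertex 3.607 -0.927 -3.766
vertex 3.694 -2.394 -3.088
endloop
endfacet
facet normal -0.046 0.636 -0.770
outer loop
vertex 3.607 -0.927 -3.766
vertex 3.626 -1.466 -4.212
vertex 3.068 -1.157 -3.924
endloop
endfacet
facet normal -0.402 0.364 0.840
outer loop
vertex 3.607 -0.927 -3.766
vertex 3.068 -1.157 -3.924
vertex 3.694 -2.394 -3.088
endloop
endfacet
facet normal -0.046 0.636 -0.771
outer loop
vertex 3.068 -1.157 -3.924
vertex 3.626 -1.466 -4.212
vertex 2.949 -1.62 -4.299
endloop
endfacet
facet normal -0.881 -0.140 0.452
outer loop
vertex 3.068 -1.157 -3.924
vertex 2.949 -1.62 -4.299
vertex 3.694 -2.394 -3.088
endloop
endfacet
facet normal -0.046 0.637 -0.769
outer loop
vertex 2.949 -1.62 -4.299
vertex 3.626 -1.466 -4.212
vertex 3.34 -1.966 -4.609
endloop
endfacet
facet normal -0.682 -0.730 -0.046
outer loop
vertex 2.949 -1.62 -4.299
vertex 3.34 -1.966 -4.609
vertex 3.694 -2.394 -3.088
endloop
endfacet
facet normal -0.046 0.637 -0.770
outer loop
vertex 3.34 -1.966 -4.609
vertex 3.626 -1.466 -4.212
vertex 3.946 -1.936 -4.62
endloop
endfacet
facet normal 0.042 -0.959 -0.280
outer loop
vertex 3.34 -1.966 -4.609
vertex 3.946 -1.936 -4.62
vertex 3.694 -2.394 -3.088
endloop
endfacet
facet normal -0.047 0.636 -0.770
outer loop
vertex 3.946 -1.936 -4.62
vertex 3.626 -1.466 -4.212
vertex 4.312 -1.551 -4.324
endloop
endfacet
facet normal 0.750 -0.657 -0.073
outer loop
vertex 3.946 -1.936 -4.62
vertex 4.312 -1.551 -4.324
vertex 3.694 -2.394 -3.088
endloop
endfacet
facet normal -0.047 0.636 -0.770
outer loop
vertex 4.312 -1.551 -4.324
vertex 3.626 -1.466 -4.212
vertex 4.161 -1.102 -3.944
endloop
endfacet
facet normal 0.907 -0.050 0.419
outer loop
vertex 4.312 -1.551 -4.324
vertex 4.161 -1.102 -3.944
vertex 3.694 -2.394 -3.088
endloop
endfacet

endsolid


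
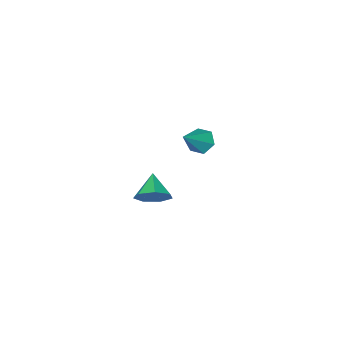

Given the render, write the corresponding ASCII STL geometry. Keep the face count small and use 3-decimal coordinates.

solid 
facet normal -0.743 -0.163 -0.649
outer loop
vertex -3.634 -1.841 -1.133
vertex -4.162 -1.664 -0.573
vertex -3.877 -1.095 -1.042
endloop
endfacet
facet normal 0.812 0.324 -0.486
outer loop
vertex -3.634 -1.841 -1.133
vertex -3.877 -1.095 -1.042
vertex -2.758 -1.356 0.653
endloop
endfacet
facet normal -0.743 -0.163 -0.649
outer loop
vertex -3.877 -1.095 -1.042
vertex -4.162 -1.664 -0.573
vertex -4.405 -0.917 -0.482
endloop
endfacet
facet normal 0.282 0.959 -0.039
outer loop
vertex -3.877 -1.095 -1.042
vertex -4.405 -0.917 -0.482
vertex -2.758 -1.356 0.653
endloop
endfacet
facet normal -0.743 -0.163 -0.649
outer loop
vertex -4.405 -0.917 -0.482
vertex -4.162 -1.664 -0.573
vertex -4.69 -1.486 -0.013
endloop
endfacet
facet normal -0.277 0.690 0.669
outer loop
vertex -4.405 -0.917 -0.482
vertex -4.69 -1.486 -0.013
vertex -2.758 -1.356 0.653
endloop
endfacet
facet normal -0.743 -0.161 -0.649
outer loop
vertex -4.69 -1.486 -0.013
vertex -4.162 -1.664 -0.573
vertex -4.448 -2.232 -0.105
endloop
endfacet
facet normal -0.306 -0.214 0.928
outer loop
vertex -4.69 -1.486 -0.013
vertex -4.448 -2.232 -0.105
vertex -2.758 -1.356 0.653
endloop
endfacet
facet normal -0.743 -0.161 -0.649
outer loop
vertex -4.448 -2.232 -0.105
vertex -4.162 -1.664 -0.573
vertex -3.92 -2.41 -0.665
endloop
endfacet
facet normal 0.224 -0.848 0.481
outer loop
vertex -4.448 -2.232 -0.105
vertex -3.92 -2.41 -0.665
vertex -2.758 -1.356 0.653
endloop
endfacet
facet normal -0.743 -0.161 -0.650
outer loop
vertex -3.92 -2.41 -0.665
vertex -4.162 -1.664 -0.573
vertex -3.634 -1.841 -1.133
endloop
endfacet
facet normal 0.783 -0.580 -0.226
outer loop
vertex -3.92 -2.41 -0.665
vertex -3.634 -1.841 -1.133
vertex -2.758 -1.356 0.653
endloop
endfacet
facet normal 0.513 0.671 -0.536
outer loop
vertex 3.198 2.819 2.292
vertex 2.469 2.956 1.766
vertex 2.705 3.387 2.531
endloop
endfacet
facet normal 0.239 -0.193 0.952
outer loop
vertex 3.198 2.819 2.292
vertex 2.705 3.387 2.531
vertex 1.771 2.044 2.494
endloop
endfacet
facet normal 0.513 0.670 -0.536
outer loop
vertex 2.705 3.387 2.531
vertex 2.469 2.956 1.766
vertex 2.034 3.631 2.194
endloop
endfacet
facet normal -0.368 0.231 0.901
outer loop
vertex 2.705 3.387 2.531
vertex 2.034 3.631 2.194
vertex 1.771 2.044 2.494
endloop
endfacet
facet normal 0.513 0.670 -0.536
outer loop
vertex 2.034 3.631 2.194
vertex 2.469 2.956 1.766
vertex 1.69 3.366 1.534
endloop
endfacet
facet normal -0.898 0.221 0.380
outer loop
vertex 2.034 3.631 2.194
vertex 1.69 3.366 1.534
vertex 1.771 2.044 2.494
endloop
endfacet
facet normal 0.513 0.671 -0.535
outer loop
vertex 1.69 3.366 1.534
vertex 2.469 2.956 1.766
vertex 1.933 2.793 1.048
endloop
endfacet
facet normal -0.951 -0.217 -0.219
outer loop
vertex 1.69 3.366 1.534
vertex 1.933 2.793 1.048
vertex 1.771 2.044 2.494
endloop
endfacet
facet normal 0.514 0.670 -0.536
outer loop
vertex 1.933 2.793 1.048
vertex 2.469 2.956 1.766
vertex 2.579 2.342 1.103
endloop
endfacet
facet normal -0.487 -0.752 -0.444
outer loop
vertex 1.933 2.793 1.048
vertex 2.579 2.342 1.103
vertex 1.771 2.044 2.494
endloop
endfacet
facet normal 0.512 0.671 -0.536
outer loop
vertex 2.579 2.342 1.103
vertex 2.469 2.956 1.766
vertex 3.142 2.354 1.656
endloop
endfacet
facet normal 0.145 -0.981 -0.126
outer loop
vertex 2.579 2.342 1.103
vertex 3.142 2.354 1.656
vertex 1.771 2.044 2.494
endloop
endfacet
facet normal 0.513 0.671 -0.536
outer loop
vertex 3.142 2.354 1.656
vertex 2.469 2.956 1.766
vertex 3.198 2.819 2.292
endloop
endfacet
facet normal 0.468 -0.733 0.494
outer loop
vertex 3.142 2.354 1.656
vertex 3.198 2.819 2.292
vertex 1.771 2.044 2.494
endloop
endfacet

endsolid


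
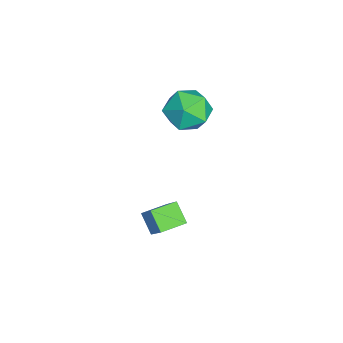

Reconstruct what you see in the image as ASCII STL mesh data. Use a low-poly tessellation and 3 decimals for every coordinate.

solid 
facet normal 0.137 0.960 0.246
outer loop
vertex -3.406 1.121 -0.121
vertex -3.089 0.816 0.892
vertex -2.341 0.916 0.086
endloop
endfacet
facet normal 0.252 0.856 -0.451
outer loop
vertex -3.406 1.121 -0.121
vertex -2.341 0.916 0.086
vertex -2.801 0.557 -0.852
endloop
endfacet
facet normal -0.343 0.585 -0.735
outer loop
vertex -3.406 1.121 -0.121
vertex -2.801 0.557 -0.852
vertex -3.832 0.236 -0.626
endloop
endfacet
facet normal -0.827 0.520 -0.214
outer loop
vertex -3.406 1.121 -0.121
vertex -3.832 0.236 -0.626
vertex -4.011 0.396 0.452
endloop
endfacet
facet normal -0.530 0.752 0.392
outer loop
vertex -3.406 1.121 -0.121
vertex -4.011 0.396 0.452
vertex -3.089 0.816 0.892
endloop
endfacet
facet normal 0.770 0.371 -0.519
outer loop
vertex -2.801 0.557 -0.852
vertex -2.341 0.916 0.086
vertex -2.109 -0.096 -0.292
endloop
endfacet
facet normal 0.584 0.537 0.609
outer loop
vertex -2.341 0.916 0.086
vertex -3.089 0.816 0.892
vertex -2.288 0.064 0.786
endloop
endfacet
facet normal -0.495 0.201 0.845
outer loop
vertex -3.089 0.816 0.892
vertex -4.011 0.396 0.452
vertex -3.319 -0.257 1.012
endloop
endfacet
facet normal -0.975 -0.173 -0.136
outer loop
vertex -4.011 0.396 0.452
vertex -3.832 0.236 -0.626
vertex -3.779 -0.616 0.074
endloop
endfacet
facet normal -0.193 -0.068 -0.979
outer loop
vertex -3.832 0.236 -0.626
vertex -2.801 0.557 -0.852
vertex -3.031 -0.516 -0.732
endloop
endfacet
facet normal 0.827 -0.520 0.214
outer loop
vertex -2.714 -0.821 0.281
vertex -2.109 -0.096 -0.292
vertex -2.288 0.064 0.786
endloop
endfacet
facet normal 0.343 -0.585 0.735
outer loop
vertex -2.714 -0.821 0.281
vertex -2.288 0.064 0.786
vertex -3.319 -0.257 1.012
endloop
endfacet
facet normal -0.252 -0.856 0.451
outer loop
vertex -2.714 -0.821 0.281
vertex -3.319 -0.257 1.012
vertex -3.779 -0.616 0.074
endloop
endfacet
facet normal -0.137 -0.960 -0.246
outer loop
vertex -2.714 -0.821 0.281
vertex -3.779 -0.616 0.074
vertex -3.031 -0.516 -0.732
endloop
endfacet
facet normal 0.530 -0.752 -0.392
outer loop
vertex -2.714 -0.821 0.281
vertex -3.031 -0.516 -0.732
vertex -2.109 -0.096 -0.292
endloop
endfacet
facet normal 0.975 0.173 0.136
outer loop
vertex -2.288 0.064 0.786
vertex -2.109 -0.096 -0.292
vertex -2.341 0.916 0.086
endloop
endfacet
facet normal 0.193 0.068 0.979
outer loop
vertex -3.319 -0.257 1.012
vertex -2.288 0.064 0.786
vertex -3.089 0.816 0.892
endloop
endfacet
facet normal -0.770 -0.371 0.519
outer loop
vertex -3.779 -0.616 0.074
vertex -3.319 -0.257 1.012
vertex -4.011 0.396 0.452
endloop
endfacet
facet normal -0.584 -0.537 -0.609
outer loop
vertex -3.031 -0.516 -0.732
vertex -3.779 -0.616 0.074
vertex -3.832 0.236 -0.626
endloop
endfacet
facet normal 0.495 -0.201 -0.845
outer loop
vertex -2.109 -0.096 -0.292
vertex -3.031 -0.516 -0.732
vertex -2.801 0.557 -0.852
endloop
endfacet
facet normal -0.601 -0.242 -0.762
outer loop
vertex 0.545 -1.322 -3.067
vertex 0.023 -0.396 -2.95
vertex 1.185 -0.881 -3.712
endloop
endfacet
facet normal 0.487 -0.866 -0.109
outer loop
vertex 2.417 -0.384 -2.15
vertex 0.545 -1.322 -3.067
vertex 1.185 -0.881 -3.712
endloop
endfacet
facet normal -0.601 -0.242 -0.762
outer loop
vertex 1.185 -0.881 -3.712
vertex 0.023 -0.396 -2.95
vertex 0.663 0.046 -3.595
endloop
endfacet
facet normal 0.633 0.437 -0.639
outer loop
vertex 0.663 0.046 -3.595
vertex 2.417 -0.384 -2.15
vertex 1.185 -0.881 -3.712
endloop
endfacet
facet normal -0.633 -0.438 0.639
outer loop
vertex 0.545 -1.322 -3.067
vertex 1.255 0.101 -1.388
vertex 0.023 -0.396 -2.95
endloop
endfacet
facet normal 0.488 -0.866 -0.110
outer loop
vertex 1.777 -0.826 -1.505
vertex 0.545 -1.322 -3.067
vertex 2.417 -0.384 -2.15
endloop
endfacet
facet normal -0.633 -0.437 0.638
outer loop
vertex 1.777 -0.826 -1.505
vertex 1.255 0.101 -1.388
vertex 0.545 -1.322 -3.067
endloop
endfacet
facet normal -0.488 0.866 0.109
outer loop
vertex 0.023 -0.396 -2.95
vertex 1.255 0.101 -1.388
vertex 0.663 0.046 -3.595
endloop
endfacet
facet normal 0.633 0.438 -0.638
outer loop
vertex 1.895 0.542 -2.033
vertex 2.417 -0.384 -2.15
vertex 0.663 0.046 -3.595
endloop
endfacet
facet normal -0.487 0.866 0.109
outer loop
vertex 0.663 0.046 -3.595
vertex 1.255 0.101 -1.388
vertex 1.895 0.542 -2.033
endloop
endfacet
facet normal 0.601 0.242 0.762
outer loop
vertex 1.895 0.542 -2.033
vertex 1.777 -0.826 -1.505
vertex 2.417 -0.384 -2.15
endloop
endfacet
facet normal 0.601 0.242 0.762
outer loop
vertex 1.255 0.101 -1.388
vertex 1.777 -0.826 -1.505
vertex 1.895 0.542 -2.033
endloop
endfacet

endsolid


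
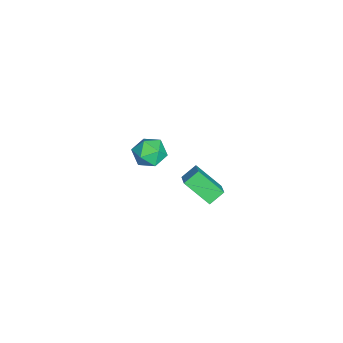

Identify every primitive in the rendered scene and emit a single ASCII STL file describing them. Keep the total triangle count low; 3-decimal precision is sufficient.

solid 
facet normal -0.494 0.651 0.577
outer loop
vertex 2.63 3.55 3.031
vertex 3.54 3.788 3.541
vertex 2.956 4.85 1.844
endloop
endfacet
facet normal -0.850 -0.222 -0.477
outer loop
vertex 3.44 4.212 1.279
vertex 2.63 3.55 3.031
vertex 2.956 4.85 1.844
endloop
endfacet
facet normal -0.494 0.651 0.577
outer loop
vertex 2.956 4.85 1.844
vertex 3.54 3.788 3.541
vertex 3.866 5.088 2.354
endloop
endfacet
facet normal 0.182 0.726 -0.663
outer loop
vertex 3.866 5.088 2.354
vertex 3.44 4.212 1.279
vertex 2.956 4.85 1.844
endloop
endfacet
facet normal -0.182 -0.726 0.663
outer loop
vertex 2.63 3.55 3.031
vertex 4.024 3.15 2.976
vertex 3.54 3.788 3.541
endloop
endfacet
facet normal -0.850 -0.222 -0.477
outer loop
vertex 3.114 2.912 2.466
vertex 2.63 3.55 3.031
vertex 3.44 4.212 1.279
endloop
endfacet
facet normal -0.182 -0.726 0.663
outer loop
vertex 3.114 2.912 2.466
vertex 4.024 3.15 2.976
vertex 2.63 3.55 3.031
endloop
endfacet
facet normal 0.850 0.222 0.477
outer loop
vertex 3.54 3.788 3.541
vertex 4.024 3.15 2.976
vertex 3.866 5.088 2.354
endloop
endfacet
facet normal 0.182 0.726 -0.663
outer loop
vertex 4.35 4.45 1.789
vertex 3.44 4.212 1.279
vertex 3.866 5.088 2.354
endloop
endfacet
facet normal 0.850 0.222 0.477
outer loop
vertex 3.866 5.088 2.354
vertex 4.024 3.15 2.976
vertex 4.35 4.45 1.789
endloop
endfacet
facet normal 0.494 -0.651 -0.577
outer loop
vertex 4.35 4.45 1.789
vertex 3.114 2.912 2.466
vertex 3.44 4.212 1.279
endloop
endfacet
facet normal 0.494 -0.651 -0.577
outer loop
vertex 4.024 3.15 2.976
vertex 3.114 2.912 2.466
vertex 4.35 4.45 1.789
endloop
endfacet
facet normal -0.612 -0.088 0.786
outer loop
vertex -3.874 0.838 -2.008
vertex -4.127 -0.113 -2.312
vertex -3.33 0.029 -1.675
endloop
endfacet
facet normal -0.064 0.343 0.937
outer loop
vertex -3.874 0.838 -2.008
vertex -3.33 0.029 -1.675
vertex -2.846 0.894 -1.958
endloop
endfacet
facet normal -0.071 0.881 0.469
outer loop
vertex -3.874 0.838 -2.008
vertex -2.846 0.894 -1.958
vertex -3.344 1.286 -2.77
endloop
endfacet
facet normal -0.623 0.782 0.027
outer loop
vertex -3.874 0.838 -2.008
vertex -3.344 1.286 -2.77
vertex -4.136 0.663 -2.989
endloop
endfacet
facet normal -0.957 0.183 0.223
outer loop
vertex -3.874 0.838 -2.008
vertex -4.136 0.663 -2.989
vertex -4.127 -0.113 -2.312
endloop
endfacet
facet normal 0.539 -0.026 0.842
outer loop
vertex -2.846 0.894 -1.958
vertex -3.33 0.029 -1.675
vertex -2.464 -0.023 -2.231
endloop
endfacet
facet normal -0.348 -0.723 0.597
outer loop
vertex -3.33 0.029 -1.675
vertex -4.127 -0.113 -2.312
vertex -3.256 -0.646 -2.45
endloop
endfacet
facet normal -0.906 -0.284 -0.314
outer loop
vertex -4.127 -0.113 -2.312
vertex -4.136 0.663 -2.989
vertex -3.754 -0.254 -3.262
endloop
endfacet
facet normal -0.364 0.685 -0.631
outer loop
vertex -4.136 0.663 -2.989
vertex -3.344 1.286 -2.77
vertex -3.27 0.611 -3.545
endloop
endfacet
facet normal 0.530 0.844 0.083
outer loop
vertex -3.344 1.286 -2.77
vertex -2.846 0.894 -1.958
vertex -2.473 0.753 -2.908
endloop
endfacet
facet normal 0.623 -0.782 -0.027
outer loop
vertex -2.726 -0.198 -3.212
vertex -2.464 -0.023 -2.231
vertex -3.256 -0.646 -2.45
endloop
endfacet
facet normal 0.071 -0.881 -0.469
outer loop
vertex -2.726 -0.198 -3.212
vertex -3.256 -0.646 -2.45
vertex -3.754 -0.254 -3.262
endloop
endfacet
facet normal 0.064 -0.343 -0.937
outer loop
vertex -2.726 -0.198 -3.212
vertex -3.754 -0.254 -3.262
vertex -3.27 0.611 -3.545
endloop
endfacet
facet normal 0.612 0.088 -0.786
outer loop
vertex -2.726 -0.198 -3.212
vertex -3.27 0.611 -3.545
vertex -2.473 0.753 -2.908
endloop
endfacet
facet normal 0.957 -0.183 -0.223
outer loop
vertex -2.726 -0.198 -3.212
vertex -2.473 0.753 -2.908
vertex -2.464 -0.023 -2.231
endloop
endfacet
facet normal 0.364 -0.685 0.631
outer loop
vertex -3.256 -0.646 -2.45
vertex -2.464 -0.023 -2.231
vertex -3.33 0.029 -1.675
endloop
endfacet
facet normal -0.530 -0.844 -0.083
outer loop
vertex -3.754 -0.254 -3.262
vertex -3.256 -0.646 -2.45
vertex -4.127 -0.113 -2.312
endloop
endfacet
facet normal -0.539 0.026 -0.842
outer loop
vertex -3.27 0.611 -3.545
vertex -3.754 -0.254 -3.262
vertex -4.136 0.663 -2.989
endloop
endfacet
facet normal 0.348 0.723 -0.597
outer loop
vertex -2.473 0.753 -2.908
vertex -3.27 0.611 -3.545
vertex -3.344 1.286 -2.77
endloop
endfacet
facet normal 0.906 0.284 0.314
outer loop
vertex -2.464 -0.023 -2.231
vertex -2.473 0.753 -2.908
vertex -2.846 0.894 -1.958
endloop
endfacet

endsolid


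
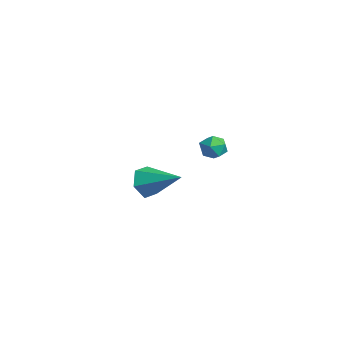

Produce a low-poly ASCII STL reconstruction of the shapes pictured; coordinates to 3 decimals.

solid 
facet normal -0.734 -0.551 -0.396
outer loop
vertex -1.904 -1.907 -1.174
vertex -2.445 -1.65 -0.53
vertex -2.394 -1.183 -1.274
endloop
endfacet
facet normal 0.632 0.331 -0.701
outer loop
vertex -1.904 -1.907 -1.174
vertex -2.394 -1.183 -1.274
vertex -1.035 -0.59 0.23
endloop
endfacet
facet normal -0.734 -0.551 -0.396
outer loop
vertex -2.394 -1.183 -1.274
vertex -2.445 -1.65 -0.53
vertex -2.935 -0.925 -0.63
endloop
endfacet
facet normal 0.003 0.929 -0.369
outer loop
vertex -2.394 -1.183 -1.274
vertex -2.935 -0.925 -0.63
vertex -1.035 -0.59 0.23
endloop
endfacet
facet normal -0.735 -0.551 -0.396
outer loop
vertex -2.935 -0.925 -0.63
vertex -2.445 -1.65 -0.53
vertex -2.986 -1.392 0.115
endloop
endfacet
facet normal -0.358 0.802 0.478
outer loop
vertex -2.935 -0.925 -0.63
vertex -2.986 -1.392 0.115
vertex -1.035 -0.59 0.23
endloop
endfacet
facet normal -0.734 -0.552 -0.395
outer loop
vertex -2.986 -1.392 0.115
vertex -2.445 -1.65 -0.53
vertex -2.496 -2.116 0.215
endloop
endfacet
facet normal -0.090 0.076 0.993
outer loop
vertex -2.986 -1.392 0.115
vertex -2.496 -2.116 0.215
vertex -1.035 -0.59 0.23
endloop
endfacet
facet normal -0.734 -0.552 -0.395
outer loop
vertex -2.496 -2.116 0.215
vertex -2.445 -1.65 -0.53
vertex -1.955 -2.374 -0.43
endloop
endfacet
facet normal 0.539 -0.522 0.661
outer loop
vertex -2.496 -2.116 0.215
vertex -1.955 -2.374 -0.43
vertex -1.035 -0.59 0.23
endloop
endfacet
facet normal -0.734 -0.551 -0.396
outer loop
vertex -1.955 -2.374 -0.43
vertex -2.445 -1.65 -0.53
vertex -1.904 -1.907 -1.174
endloop
endfacet
facet normal 0.900 -0.395 -0.186
outer loop
vertex -1.955 -2.374 -0.43
vertex -1.904 -1.907 -1.174
vertex -1.035 -0.59 0.23
endloop
endfacet
facet normal -0.335 0.928 -0.162
outer loop
vertex 3.413 -0.397 3.675
vertex 2.81 -0.617 3.662
vertex 3.07 -0.426 4.217
endloop
endfacet
facet normal 0.269 0.938 0.220
outer loop
vertex 3.413 -0.397 3.675
vertex 3.07 -0.426 4.217
vertex 3.687 -0.603 4.217
endloop
endfacet
facet normal 0.776 0.611 -0.160
outer loop
vertex 3.413 -0.397 3.675
vertex 3.687 -0.603 4.217
vertex 3.808 -0.902 3.663
endloop
endfacet
facet normal 0.486 0.398 -0.778
outer loop
vertex 3.413 -0.397 3.675
vertex 3.808 -0.902 3.663
vertex 3.266 -0.911 3.32
endloop
endfacet
facet normal -0.200 0.595 -0.778
outer loop
vertex 3.413 -0.397 3.675
vertex 3.266 -0.911 3.32
vertex 2.81 -0.617 3.662
endloop
endfacet
facet normal 0.160 0.559 0.814
outer loop
vertex 3.687 -0.603 4.217
vertex 3.07 -0.426 4.217
vertex 3.254 -0.949 4.54
endloop
endfacet
facet normal -0.817 0.542 0.196
outer loop
vertex 3.07 -0.426 4.217
vertex 2.81 -0.617 3.662
vertex 2.712 -0.958 4.197
endloop
endfacet
facet normal -0.599 0.002 -0.801
outer loop
vertex 2.81 -0.617 3.662
vertex 3.266 -0.911 3.32
vertex 2.833 -1.257 3.643
endloop
endfacet
facet normal 0.511 -0.314 -0.800
outer loop
vertex 3.266 -0.911 3.32
vertex 3.808 -0.902 3.663
vertex 3.45 -1.434 3.643
endloop
endfacet
facet normal 0.980 0.029 0.198
outer loop
vertex 3.808 -0.902 3.663
vertex 3.687 -0.603 4.217
vertex 3.71 -1.243 4.198
endloop
endfacet
facet normal -0.486 -0.398 0.778
outer loop
vertex 3.107 -1.463 4.185
vertex 3.254 -0.949 4.54
vertex 2.712 -0.958 4.197
endloop
endfacet
facet normal -0.776 -0.611 0.160
outer loop
vertex 3.107 -1.463 4.185
vertex 2.712 -0.958 4.197
vertex 2.833 -1.257 3.643
endloop
endfacet
facet normal -0.269 -0.938 -0.220
outer loop
vertex 3.107 -1.463 4.185
vertex 2.833 -1.257 3.643
vertex 3.45 -1.434 3.643
endloop
endfacet
facet normal 0.335 -0.928 0.162
outer loop
vertex 3.107 -1.463 4.185
vertex 3.45 -1.434 3.643
vertex 3.71 -1.243 4.198
endloop
endfacet
facet normal 0.200 -0.595 0.778
outer loop
vertex 3.107 -1.463 4.185
vertex 3.71 -1.243 4.198
vertex 3.254 -0.949 4.54
endloop
endfacet
facet normal -0.511 0.314 0.800
outer loop
vertex 2.712 -0.958 4.197
vertex 3.254 -0.949 4.54
vertex 3.07 -0.426 4.217
endloop
endfacet
facet normal -0.980 -0.029 -0.198
outer loop
vertex 2.833 -1.257 3.643
vertex 2.712 -0.958 4.197
vertex 2.81 -0.617 3.662
endloop
endfacet
facet normal -0.160 -0.559 -0.814
outer loop
vertex 3.45 -1.434 3.643
vertex 2.833 -1.257 3.643
vertex 3.266 -0.911 3.32
endloop
endfacet
facet normal 0.817 -0.542 -0.196
outer loop
vertex 3.71 -1.243 4.198
vertex 3.45 -1.434 3.643
vertex 3.808 -0.902 3.663
endloop
endfacet
facet normal 0.599 -0.002 0.801
outer loop
vertex 3.254 -0.949 4.54
vertex 3.71 -1.243 4.198
vertex 3.687 -0.603 4.217
endloop
endfacet

endsolid


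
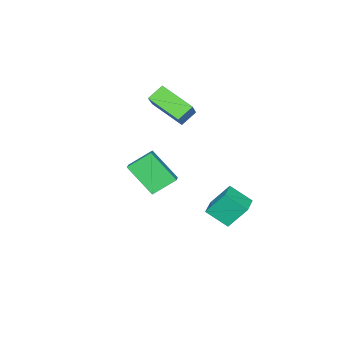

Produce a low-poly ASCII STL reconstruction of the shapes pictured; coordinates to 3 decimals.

solid 
facet normal -0.635 -0.370 -0.678
outer loop
vertex -1.556 -3.015 3.359
vertex -2.426 -2.737 4.023
vertex -1.665 -1.071 2.401
endloop
endfacet
facet normal 0.771 -0.246 -0.588
outer loop
vertex -0.414 -0.343 3.737
vertex -1.556 -3.015 3.359
vertex -1.665 -1.071 2.401
endloop
endfacet
facet normal -0.636 -0.370 -0.678
outer loop
vertex -1.665 -1.071 2.401
vertex -2.426 -2.737 4.023
vertex -2.536 -0.793 3.066
endloop
endfacet
facet normal -0.051 0.896 -0.441
outer loop
vertex -2.536 -0.793 3.066
vertex -0.414 -0.343 3.737
vertex -1.665 -1.071 2.401
endloop
endfacet
facet normal 0.050 -0.896 0.441
outer loop
vertex -1.556 -3.015 3.359
vertex -1.175 -2.009 5.359
vertex -2.426 -2.737 4.023
endloop
endfacet
facet normal 0.770 -0.246 -0.588
outer loop
vertex -0.304 -2.287 4.694
vertex -1.556 -3.015 3.359
vertex -0.414 -0.343 3.737
endloop
endfacet
facet normal 0.051 -0.896 0.441
outer loop
vertex -0.304 -2.287 4.694
vertex -1.175 -2.009 5.359
vertex -1.556 -3.015 3.359
endloop
endfacet
facet normal -0.771 0.246 0.588
outer loop
vertex -2.426 -2.737 4.023
vertex -1.175 -2.009 5.359
vertex -2.536 -0.793 3.066
endloop
endfacet
facet normal -0.050 0.896 -0.441
outer loop
vertex -1.284 -0.065 4.401
vertex -0.414 -0.343 3.737
vertex -2.536 -0.793 3.066
endloop
endfacet
facet normal -0.770 0.247 0.588
outer loop
vertex -2.536 -0.793 3.066
vertex -1.175 -2.009 5.359
vertex -1.284 -0.065 4.401
endloop
endfacet
facet normal 0.635 0.370 0.678
outer loop
vertex -1.284 -0.065 4.401
vertex -0.304 -2.287 4.694
vertex -0.414 -0.343 3.737
endloop
endfacet
facet normal 0.636 0.370 0.678
outer loop
vertex -1.175 -2.009 5.359
vertex -0.304 -2.287 4.694
vertex -1.284 -0.065 4.401
endloop
endfacet
facet normal -0.317 0.499 0.806
outer loop
vertex -1.674 2.169 -1.14
vertex -0.523 2.689 -1.009
vertex -2.109 3.36 -2.048
endloop
endfacet
facet normal -0.906 -0.410 -0.103
outer loop
vertex -1.557 2.491 -3.451
vertex -1.674 2.169 -1.14
vertex -2.109 3.36 -2.048
endloop
endfacet
facet normal -0.317 0.499 0.806
outer loop
vertex -2.109 3.36 -2.048
vertex -0.523 2.689 -1.009
vertex -0.958 3.88 -1.917
endloop
endfacet
facet normal -0.279 0.764 -0.583
outer loop
vertex -0.958 3.88 -1.917
vertex -1.557 2.491 -3.451
vertex -2.109 3.36 -2.048
endloop
endfacet
facet normal 0.279 -0.764 0.583
outer loop
vertex -1.674 2.169 -1.14
vertex 0.029 1.82 -2.412
vertex -0.523 2.689 -1.009
endloop
endfacet
facet normal -0.906 -0.410 -0.103
outer loop
vertex -1.122 1.3 -2.543
vertex -1.674 2.169 -1.14
vertex -1.557 2.491 -3.451
endloop
endfacet
facet normal 0.279 -0.764 0.583
outer loop
vertex -1.122 1.3 -2.543
vertex 0.029 1.82 -2.412
vertex -1.674 2.169 -1.14
endloop
endfacet
facet normal 0.906 0.410 0.103
outer loop
vertex -0.523 2.689 -1.009
vertex 0.029 1.82 -2.412
vertex -0.958 3.88 -1.917
endloop
endfacet
facet normal -0.279 0.764 -0.583
outer loop
vertex -0.406 3.011 -3.32
vertex -1.557 2.491 -3.451
vertex -0.958 3.88 -1.917
endloop
endfacet
facet normal 0.906 0.410 0.103
outer loop
vertex -0.958 3.88 -1.917
vertex 0.029 1.82 -2.412
vertex -0.406 3.011 -3.32
endloop
endfacet
facet normal 0.317 -0.499 -0.806
outer loop
vertex -0.406 3.011 -3.32
vertex -1.122 1.3 -2.543
vertex -1.557 2.491 -3.451
endloop
endfacet
facet normal 0.317 -0.499 -0.806
outer loop
vertex 0.029 1.82 -2.412
vertex -1.122 1.3 -2.543
vertex -0.406 3.011 -3.32
endloop
endfacet
facet normal -0.649 0.503 0.571
outer loop
vertex 3.058 0.601 3.321
vertex 2.879 2.111 1.787
vertex 2.355 0.129 2.938
endloop
endfacet
facet normal 0.083 -0.699 0.710
outer loop
vertex 3.361 -0.651 2.053
vertex 3.058 0.601 3.321
vertex 2.355 0.129 2.938
endloop
endfacet
facet normal -0.650 0.503 0.570
outer loop
vertex 2.355 0.129 2.938
vertex 2.879 2.111 1.787
vertex 2.176 1.638 1.403
endloop
endfacet
facet normal -0.756 -0.508 -0.412
outer loop
vertex 2.176 1.638 1.403
vertex 3.361 -0.651 2.053
vertex 2.355 0.129 2.938
endloop
endfacet
facet normal 0.756 0.508 0.412
outer loop
vertex 3.058 0.601 3.321
vertex 3.885 1.331 0.902
vertex 2.879 2.111 1.787
endloop
endfacet
facet normal 0.083 -0.699 0.710
outer loop
vertex 4.064 -0.178 2.437
vertex 3.058 0.601 3.321
vertex 3.361 -0.651 2.053
endloop
endfacet
facet normal 0.756 0.509 0.412
outer loop
vertex 4.064 -0.178 2.437
vertex 3.885 1.331 0.902
vertex 3.058 0.601 3.321
endloop
endfacet
facet normal -0.083 0.699 -0.710
outer loop
vertex 2.879 2.111 1.787
vertex 3.885 1.331 0.902
vertex 2.176 1.638 1.403
endloop
endfacet
facet normal -0.756 -0.508 -0.412
outer loop
vertex 3.182 0.859 0.519
vertex 3.361 -0.651 2.053
vertex 2.176 1.638 1.403
endloop
endfacet
facet normal -0.083 0.699 -0.710
outer loop
vertex 2.176 1.638 1.403
vertex 3.885 1.331 0.902
vertex 3.182 0.859 0.519
endloop
endfacet
facet normal 0.650 -0.502 -0.570
outer loop
vertex 3.182 0.859 0.519
vertex 4.064 -0.178 2.437
vertex 3.361 -0.651 2.053
endloop
endfacet
facet normal 0.649 -0.503 -0.571
outer loop
vertex 3.885 1.331 0.902
vertex 4.064 -0.178 2.437
vertex 3.182 0.859 0.519
endloop
endfacet

endsolid


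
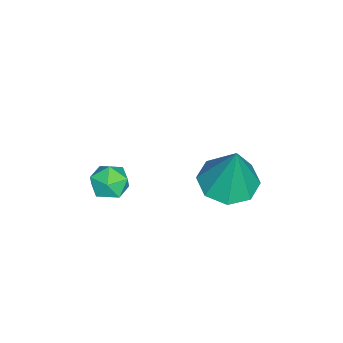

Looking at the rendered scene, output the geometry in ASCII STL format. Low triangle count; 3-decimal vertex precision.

solid 
facet normal -0.194 -0.164 -0.967
outer loop
vertex -2.489 2.276 1.077
vertex -3.489 2.061 1.314
vertex -2.956 2.93 1.06
endloop
endfacet
facet normal 0.798 0.574 0.184
outer loop
vertex -2.489 2.276 1.077
vertex -2.956 2.93 1.06
vertex -3.091 2.399 3.306
endloop
endfacet
facet normal -0.193 -0.164 -0.967
outer loop
vertex -2.956 2.93 1.06
vertex -3.489 2.061 1.314
vertex -3.736 3.074 1.191
endloop
endfacet
facet normal 0.215 0.948 0.237
outer loop
vertex -2.956 2.93 1.06
vertex -3.736 3.074 1.191
vertex -3.091 2.399 3.306
endloop
endfacet
facet normal -0.193 -0.164 -0.967
outer loop
vertex -3.736 3.074 1.191
vertex -3.489 2.061 1.314
vertex -4.371 2.625 1.394
endloop
endfacet
facet normal -0.444 0.805 0.392
outer loop
vertex -3.736 3.074 1.191
vertex -4.371 2.625 1.394
vertex -3.091 2.399 3.306
endloop
endfacet
facet normal -0.193 -0.164 -0.967
outer loop
vertex -4.371 2.625 1.394
vertex -3.489 2.061 1.314
vertex -4.489 1.846 1.55
endloop
endfacet
facet normal -0.795 0.233 0.560
outer loop
vertex -4.371 2.625 1.394
vertex -4.489 1.846 1.55
vertex -3.091 2.399 3.306
endloop
endfacet
facet normal -0.193 -0.163 -0.967
outer loop
vertex -4.489 1.846 1.55
vertex -3.489 2.061 1.314
vertex -4.022 1.192 1.567
endloop
endfacet
facet normal -0.633 -0.435 0.641
outer loop
vertex -4.489 1.846 1.55
vertex -4.022 1.192 1.567
vertex -3.091 2.399 3.306
endloop
endfacet
facet normal -0.193 -0.164 -0.968
outer loop
vertex -4.022 1.192 1.567
vertex -3.489 2.061 1.314
vertex -3.242 1.048 1.436
endloop
endfacet
facet normal -0.050 -0.808 0.588
outer loop
vertex -4.022 1.192 1.567
vertex -3.242 1.048 1.436
vertex -3.091 2.399 3.306
endloop
endfacet
facet normal -0.194 -0.164 -0.967
outer loop
vertex -3.242 1.048 1.436
vertex -3.489 2.061 1.314
vertex -2.607 1.497 1.233
endloop
endfacet
facet normal 0.609 -0.666 0.432
outer loop
vertex -3.242 1.048 1.436
vertex -2.607 1.497 1.233
vertex -3.091 2.399 3.306
endloop
endfacet
facet normal -0.194 -0.164 -0.967
outer loop
vertex -2.607 1.497 1.233
vertex -3.489 2.061 1.314
vertex -2.489 2.276 1.077
endloop
endfacet
facet normal 0.960 -0.092 0.264
outer loop
vertex -2.607 1.497 1.233
vertex -2.489 2.276 1.077
vertex -3.091 2.399 3.306
endloop
endfacet
facet normal -0.425 0.502 0.753
outer loop
vertex -3.349 -1.452 1.196
vertex -2.847 -1.75 1.678
vertex -2.694 -1.096 1.328
endloop
endfacet
facet normal -0.494 0.858 0.138
outer loop
vertex -3.349 -1.452 1.196
vertex -2.694 -1.096 1.328
vertex -2.965 -1.139 0.623
endloop
endfacet
facet normal -0.839 0.437 -0.324
outer loop
vertex -3.349 -1.452 1.196
vertex -2.965 -1.139 0.623
vertex -3.286 -1.819 0.537
endloop
endfacet
facet normal -0.984 -0.179 0.005
outer loop
vertex -3.349 -1.452 1.196
vertex -3.286 -1.819 0.537
vertex -3.214 -2.196 1.189
endloop
endfacet
facet normal -0.727 -0.138 0.672
outer loop
vertex -3.349 -1.452 1.196
vertex -3.214 -2.196 1.189
vertex -2.847 -1.75 1.678
endloop
endfacet
facet normal 0.160 0.980 -0.121
outer loop
vertex -2.965 -1.139 0.623
vertex -2.694 -1.096 1.328
vertex -2.226 -1.244 0.751
endloop
endfacet
facet normal 0.271 0.404 0.874
outer loop
vertex -2.694 -1.096 1.328
vertex -2.847 -1.75 1.678
vertex -2.154 -1.621 1.403
endloop
endfacet
facet normal -0.219 -0.634 0.742
outer loop
vertex -2.847 -1.75 1.678
vertex -3.214 -2.196 1.189
vertex -2.475 -2.301 1.317
endloop
endfacet
facet normal -0.633 -0.699 -0.334
outer loop
vertex -3.214 -2.196 1.189
vertex -3.286 -1.819 0.537
vertex -2.746 -2.344 0.612
endloop
endfacet
facet normal -0.400 0.298 -0.867
outer loop
vertex -3.286 -1.819 0.537
vertex -2.965 -1.139 0.623
vertex -2.593 -1.69 0.262
endloop
endfacet
facet normal 0.984 0.179 -0.005
outer loop
vertex -2.091 -1.988 0.744
vertex -2.226 -1.244 0.751
vertex -2.154 -1.621 1.403
endloop
endfacet
facet normal 0.839 -0.437 0.324
outer loop
vertex -2.091 -1.988 0.744
vertex -2.154 -1.621 1.403
vertex -2.475 -2.301 1.317
endloop
endfacet
facet normal 0.494 -0.858 -0.138
outer loop
vertex -2.091 -1.988 0.744
vertex -2.475 -2.301 1.317
vertex -2.746 -2.344 0.612
endloop
endfacet
facet normal 0.425 -0.502 -0.753
outer loop
vertex -2.091 -1.988 0.744
vertex -2.746 -2.344 0.612
vertex -2.593 -1.69 0.262
endloop
endfacet
facet normal 0.727 0.138 -0.672
outer loop
vertex -2.091 -1.988 0.744
vertex -2.593 -1.69 0.262
vertex -2.226 -1.244 0.751
endloop
endfacet
facet normal 0.633 0.699 0.334
outer loop
vertex -2.154 -1.621 1.403
vertex -2.226 -1.244 0.751
vertex -2.694 -1.096 1.328
endloop
endfacet
facet normal 0.400 -0.298 0.867
outer loop
vertex -2.475 -2.301 1.317
vertex -2.154 -1.621 1.403
vertex -2.847 -1.75 1.678
endloop
endfacet
facet normal -0.160 -0.980 0.121
outer loop
vertex -2.746 -2.344 0.612
vertex -2.475 -2.301 1.317
vertex -3.214 -2.196 1.189
endloop
endfacet
facet normal -0.271 -0.404 -0.874
outer loop
vertex -2.593 -1.69 0.262
vertex -2.746 -2.344 0.612
vertex -3.286 -1.819 0.537
endloop
endfacet
facet normal 0.219 0.634 -0.742
outer loop
vertex -2.226 -1.244 0.751
vertex -2.593 -1.69 0.262
vertex -2.965 -1.139 0.623
endloop
endfacet

endsolid
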